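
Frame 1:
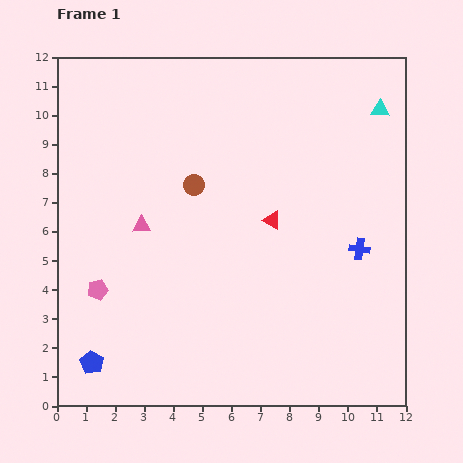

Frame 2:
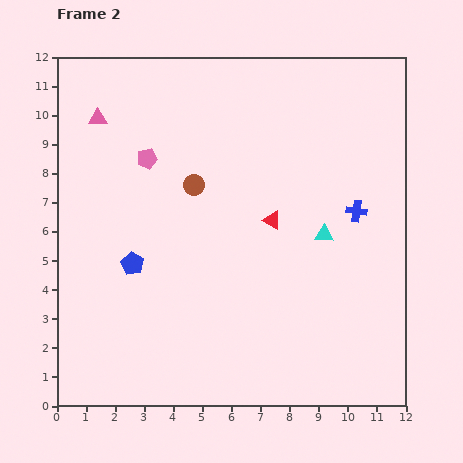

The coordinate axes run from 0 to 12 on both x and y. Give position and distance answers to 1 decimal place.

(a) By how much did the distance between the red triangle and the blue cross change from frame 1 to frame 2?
-0.3

Distance in frame 1: 3.2. Distance in frame 2: 2.9.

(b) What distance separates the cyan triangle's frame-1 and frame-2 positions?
4.7

The cyan triangle moved from (11.1, 10.2) to (9.2, 5.9), a distance of √(1.9² + 4.3²) ≈ 4.7.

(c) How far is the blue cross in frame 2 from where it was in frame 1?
1.3

The blue cross moved from (10.4, 5.4) to (10.3, 6.7), a distance of √(0.1² + 1.3²) ≈ 1.3.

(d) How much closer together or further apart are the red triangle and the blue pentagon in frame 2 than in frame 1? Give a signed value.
-2.9

Distance in frame 1: 7.9. Distance in frame 2: 5.0.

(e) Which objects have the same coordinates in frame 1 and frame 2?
the brown circle, the red triangle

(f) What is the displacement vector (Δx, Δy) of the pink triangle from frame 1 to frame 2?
(-1.5, 3.7)

The pink triangle was at (2.9, 6.2) in frame 1 and (1.4, 9.9) in frame 2.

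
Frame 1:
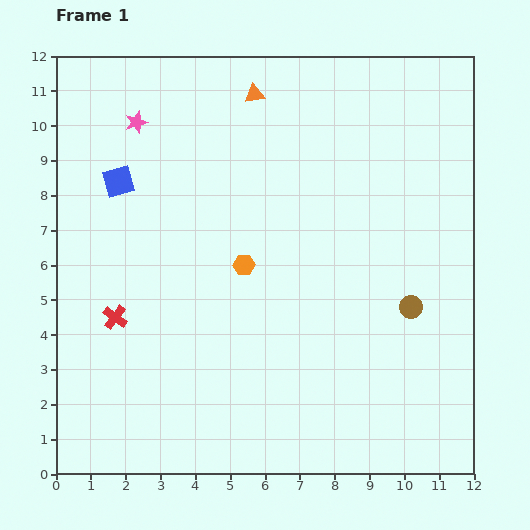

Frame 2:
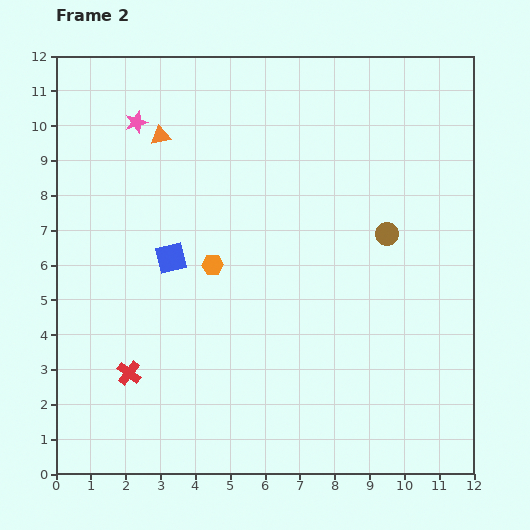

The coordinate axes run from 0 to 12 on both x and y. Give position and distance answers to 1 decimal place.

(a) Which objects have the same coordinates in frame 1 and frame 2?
the pink star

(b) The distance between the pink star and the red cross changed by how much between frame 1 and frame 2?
+1.6

Distance in frame 1: 5.6. Distance in frame 2: 7.2.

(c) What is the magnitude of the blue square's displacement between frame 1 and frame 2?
2.7

The blue square moved from (1.8, 8.4) to (3.3, 6.2), a distance of √(1.5² + 2.2²) ≈ 2.7.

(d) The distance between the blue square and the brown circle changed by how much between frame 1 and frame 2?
-2.9

Distance in frame 1: 9.1. Distance in frame 2: 6.2.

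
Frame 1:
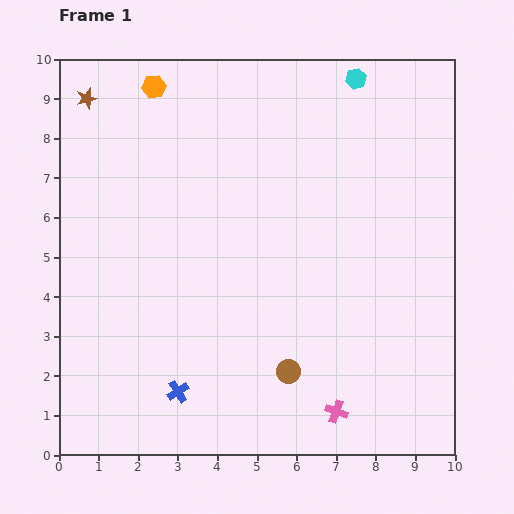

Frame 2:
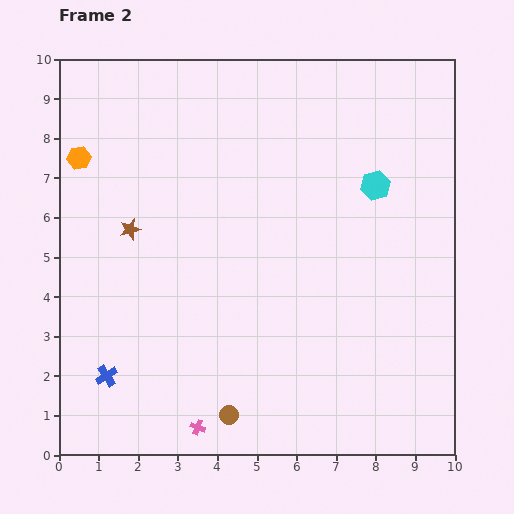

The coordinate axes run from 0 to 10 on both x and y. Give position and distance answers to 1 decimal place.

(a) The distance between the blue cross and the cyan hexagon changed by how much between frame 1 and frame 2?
-0.8

Distance in frame 1: 9.1. Distance in frame 2: 8.3.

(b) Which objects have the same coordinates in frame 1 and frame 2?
none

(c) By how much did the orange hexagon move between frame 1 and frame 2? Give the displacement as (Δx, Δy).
(-1.9, -1.8)

The orange hexagon was at (2.4, 9.3) in frame 1 and (0.5, 7.5) in frame 2.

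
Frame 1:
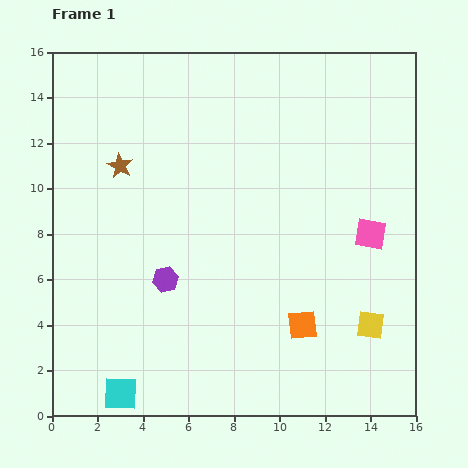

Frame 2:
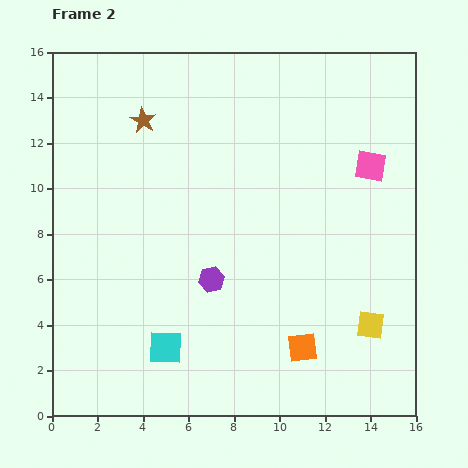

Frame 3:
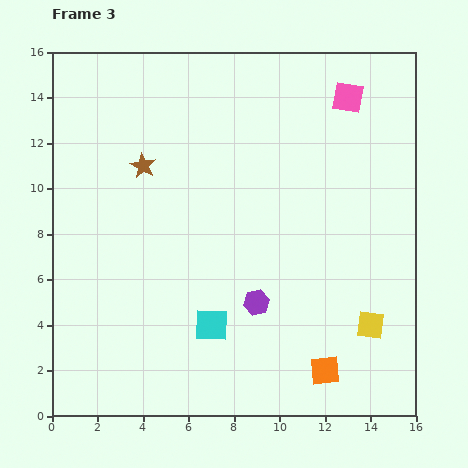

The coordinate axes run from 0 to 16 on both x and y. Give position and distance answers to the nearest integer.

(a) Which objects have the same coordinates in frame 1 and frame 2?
the yellow square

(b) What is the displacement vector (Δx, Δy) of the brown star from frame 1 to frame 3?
(1, 0)

The brown star was at (3, 11) in frame 1 and (4, 11) in frame 3.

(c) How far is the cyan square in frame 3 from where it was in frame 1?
5

The cyan square moved from (3, 1) to (7, 4), a distance of √(4² + 3²) ≈ 5.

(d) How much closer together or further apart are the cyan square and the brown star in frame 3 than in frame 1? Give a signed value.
-2

Distance in frame 1: 10. Distance in frame 3: 8.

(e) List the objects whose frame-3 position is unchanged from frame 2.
the yellow square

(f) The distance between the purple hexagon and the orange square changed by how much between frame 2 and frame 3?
-1

Distance in frame 2: 5. Distance in frame 3: 4.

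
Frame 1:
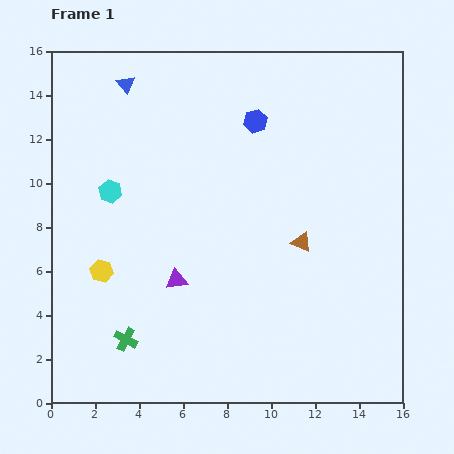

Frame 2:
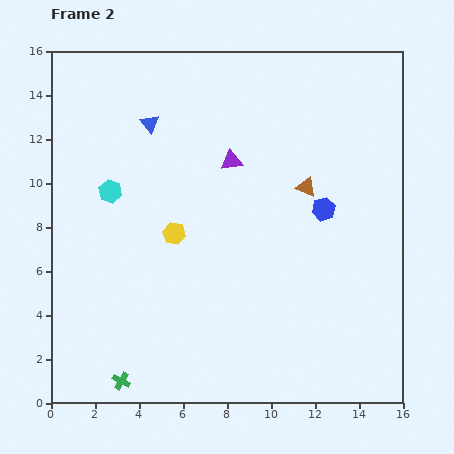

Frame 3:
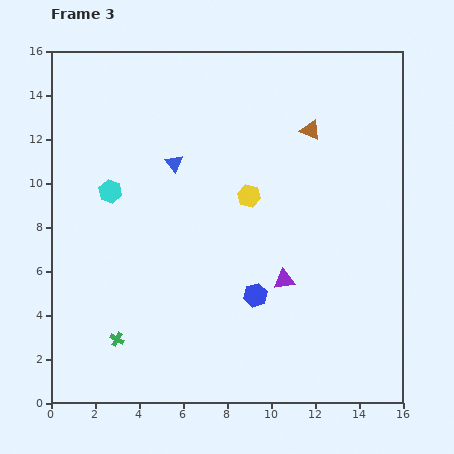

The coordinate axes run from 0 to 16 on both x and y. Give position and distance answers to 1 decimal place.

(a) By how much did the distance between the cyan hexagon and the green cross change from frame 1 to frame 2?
+1.9

Distance in frame 1: 6.7. Distance in frame 2: 8.6.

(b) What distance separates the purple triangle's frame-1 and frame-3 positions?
4.9

The purple triangle moved from (5.7, 5.6) to (10.6, 5.6), a distance of √(4.9² + 0.0²) ≈ 4.9.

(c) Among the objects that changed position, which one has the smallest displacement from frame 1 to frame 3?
the green cross

(moved 0.4)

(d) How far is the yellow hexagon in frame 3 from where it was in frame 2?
3.8

The yellow hexagon moved from (5.6, 7.7) to (9.0, 9.4), a distance of √(3.4² + 1.7²) ≈ 3.8.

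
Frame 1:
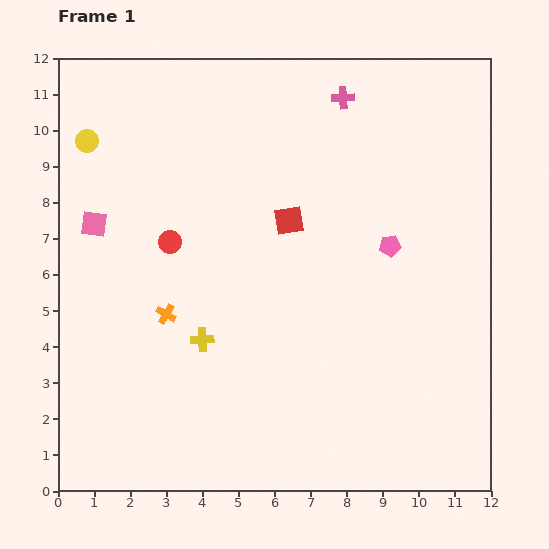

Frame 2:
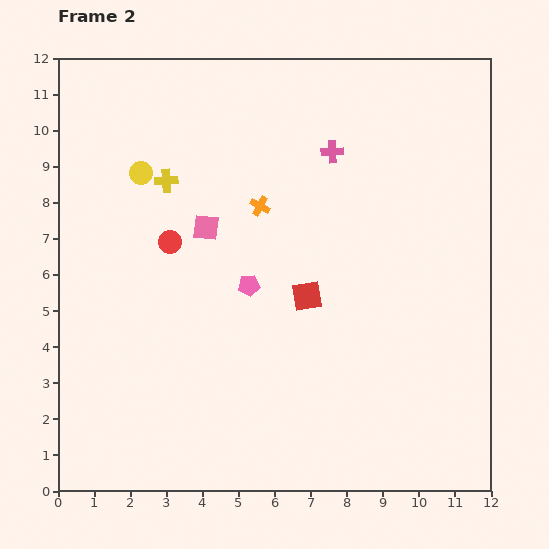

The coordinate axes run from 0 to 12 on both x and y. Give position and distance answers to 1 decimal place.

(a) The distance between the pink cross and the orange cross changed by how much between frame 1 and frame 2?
-5.2

Distance in frame 1: 7.7. Distance in frame 2: 2.5.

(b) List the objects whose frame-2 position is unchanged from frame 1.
the red circle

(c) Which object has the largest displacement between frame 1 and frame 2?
the yellow cross

(moved 4.5; next 4.1)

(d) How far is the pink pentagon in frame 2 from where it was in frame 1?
4.1

The pink pentagon moved from (9.2, 6.8) to (5.3, 5.7), a distance of √(3.9² + 1.1²) ≈ 4.1.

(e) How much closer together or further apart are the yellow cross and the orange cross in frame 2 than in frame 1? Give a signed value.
+1.5

Distance in frame 1: 1.2. Distance in frame 2: 2.7.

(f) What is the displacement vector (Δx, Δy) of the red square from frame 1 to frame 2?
(0.5, -2.1)

The red square was at (6.4, 7.5) in frame 1 and (6.9, 5.4) in frame 2.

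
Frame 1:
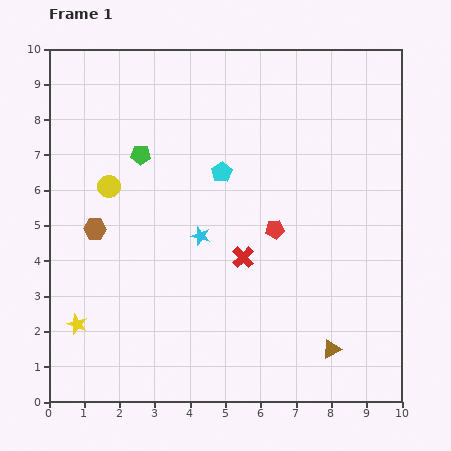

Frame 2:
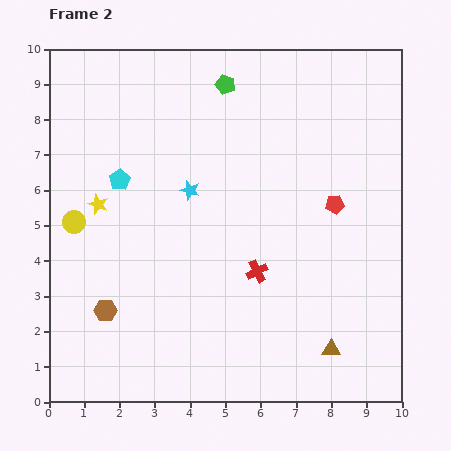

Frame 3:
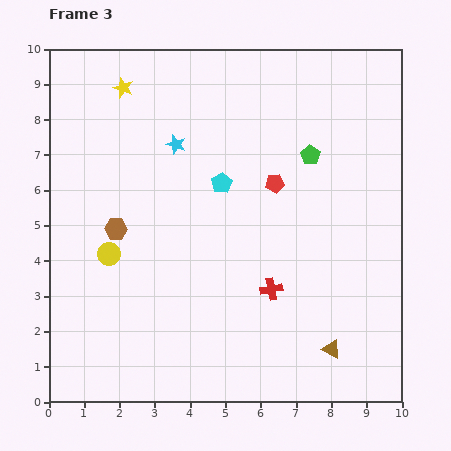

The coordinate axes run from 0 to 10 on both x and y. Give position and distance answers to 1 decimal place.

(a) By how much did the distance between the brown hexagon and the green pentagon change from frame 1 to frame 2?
+4.7

Distance in frame 1: 2.5. Distance in frame 2: 7.2.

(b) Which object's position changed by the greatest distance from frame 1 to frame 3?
the yellow star

(moved 6.8; next 4.8)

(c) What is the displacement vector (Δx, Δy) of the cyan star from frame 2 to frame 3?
(-0.4, 1.3)

The cyan star was at (4.0, 6.0) in frame 2 and (3.6, 7.3) in frame 3.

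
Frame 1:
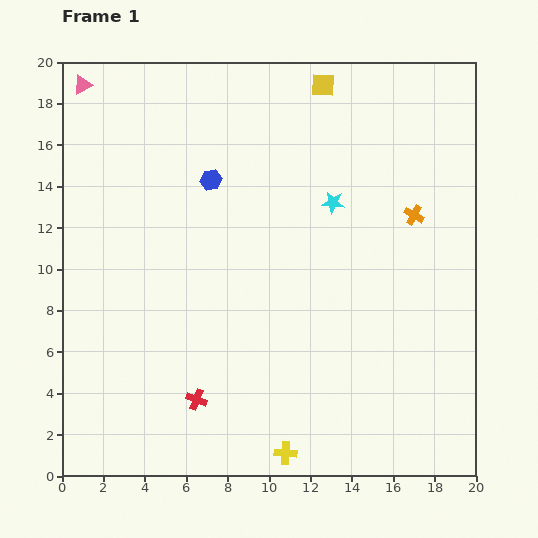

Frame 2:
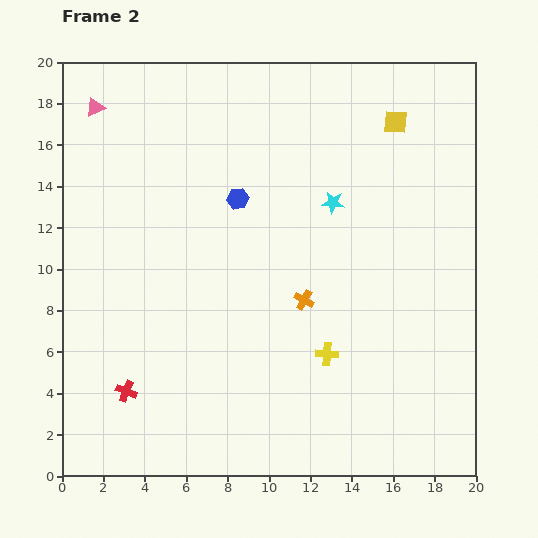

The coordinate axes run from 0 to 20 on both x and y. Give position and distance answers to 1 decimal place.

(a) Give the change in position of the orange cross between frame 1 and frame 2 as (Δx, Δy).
(-5.3, -4.1)

The orange cross was at (17.0, 12.6) in frame 1 and (11.7, 8.5) in frame 2.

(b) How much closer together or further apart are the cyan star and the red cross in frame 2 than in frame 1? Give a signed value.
+1.9

Distance in frame 1: 11.6. Distance in frame 2: 13.5.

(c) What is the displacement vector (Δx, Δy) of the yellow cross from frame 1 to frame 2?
(2.0, 4.8)

The yellow cross was at (10.8, 1.1) in frame 1 and (12.8, 5.9) in frame 2.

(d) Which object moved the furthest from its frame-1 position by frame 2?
the orange cross

(moved 6.7; next 5.2)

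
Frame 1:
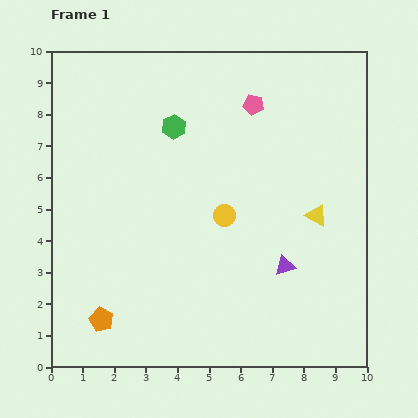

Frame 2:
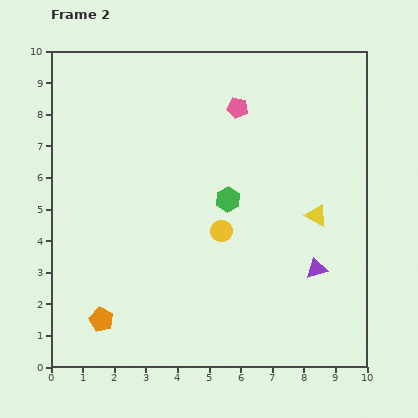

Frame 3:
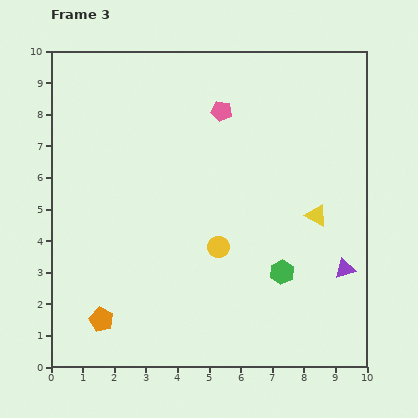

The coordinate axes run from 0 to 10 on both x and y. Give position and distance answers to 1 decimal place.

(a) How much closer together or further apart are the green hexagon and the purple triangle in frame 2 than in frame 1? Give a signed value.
-2.0

Distance in frame 1: 5.6. Distance in frame 2: 3.6.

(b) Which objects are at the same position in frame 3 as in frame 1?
the orange pentagon, the yellow triangle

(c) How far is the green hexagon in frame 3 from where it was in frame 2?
2.9

The green hexagon moved from (5.6, 5.3) to (7.3, 3.0), a distance of √(1.7² + 2.3²) ≈ 2.9.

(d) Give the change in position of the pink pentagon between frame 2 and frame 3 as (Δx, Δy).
(-0.5, -0.1)

The pink pentagon was at (5.9, 8.2) in frame 2 and (5.4, 8.1) in frame 3.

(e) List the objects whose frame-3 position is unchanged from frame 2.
the orange pentagon, the yellow triangle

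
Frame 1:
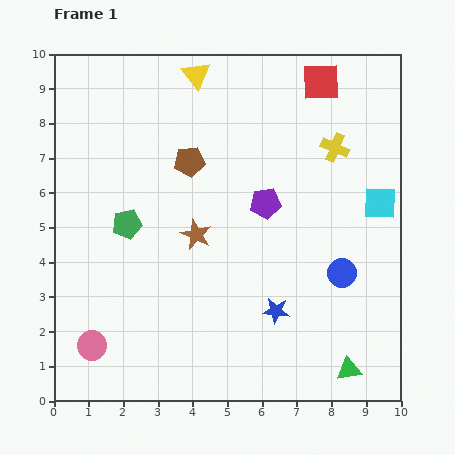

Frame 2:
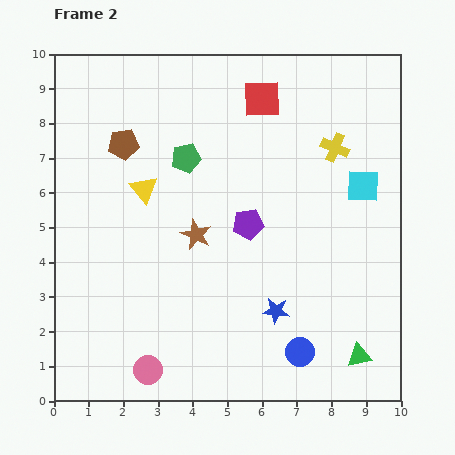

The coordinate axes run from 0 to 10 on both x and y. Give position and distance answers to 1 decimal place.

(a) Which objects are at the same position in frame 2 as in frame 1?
the yellow cross, the blue star, the brown star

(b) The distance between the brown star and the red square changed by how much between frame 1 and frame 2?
-1.4

Distance in frame 1: 5.7. Distance in frame 2: 4.3.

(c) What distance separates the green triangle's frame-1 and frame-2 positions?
0.5

The green triangle moved from (8.5, 0.9) to (8.8, 1.3), a distance of √(0.3² + 0.4²) ≈ 0.5.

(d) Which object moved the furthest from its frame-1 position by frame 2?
the yellow triangle

(moved 3.6; next 2.6)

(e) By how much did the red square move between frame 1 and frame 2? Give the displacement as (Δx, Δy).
(-1.7, -0.5)

The red square was at (7.7, 9.2) in frame 1 and (6.0, 8.7) in frame 2.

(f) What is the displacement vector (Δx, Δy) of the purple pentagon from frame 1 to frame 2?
(-0.5, -0.6)

The purple pentagon was at (6.1, 5.7) in frame 1 and (5.6, 5.1) in frame 2.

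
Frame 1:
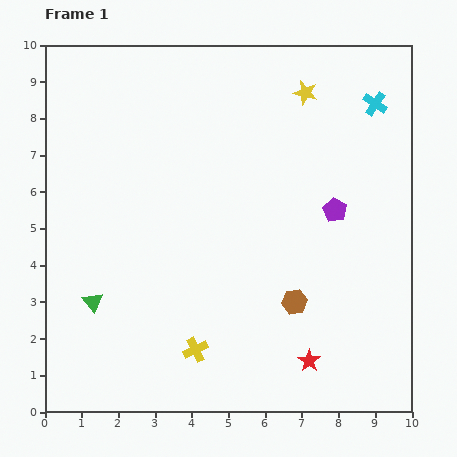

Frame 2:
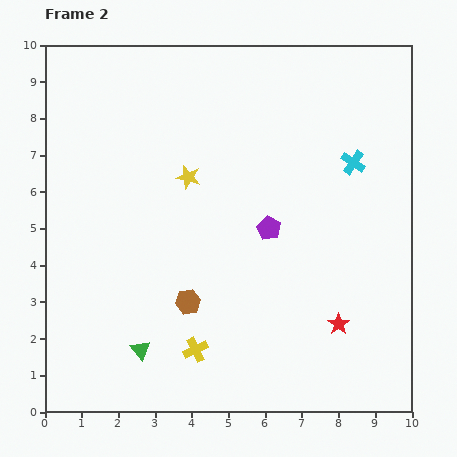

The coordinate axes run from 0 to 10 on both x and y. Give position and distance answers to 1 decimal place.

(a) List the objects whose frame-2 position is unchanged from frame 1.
the yellow cross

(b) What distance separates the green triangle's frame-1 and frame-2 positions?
1.8

The green triangle moved from (1.3, 3.0) to (2.6, 1.7), a distance of √(1.3² + 1.3²) ≈ 1.8.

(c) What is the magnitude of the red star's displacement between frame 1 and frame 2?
1.3

The red star moved from (7.2, 1.4) to (8.0, 2.4), a distance of √(0.8² + 1.0²) ≈ 1.3.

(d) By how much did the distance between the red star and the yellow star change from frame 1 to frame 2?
-1.6

Distance in frame 1: 7.3. Distance in frame 2: 5.7.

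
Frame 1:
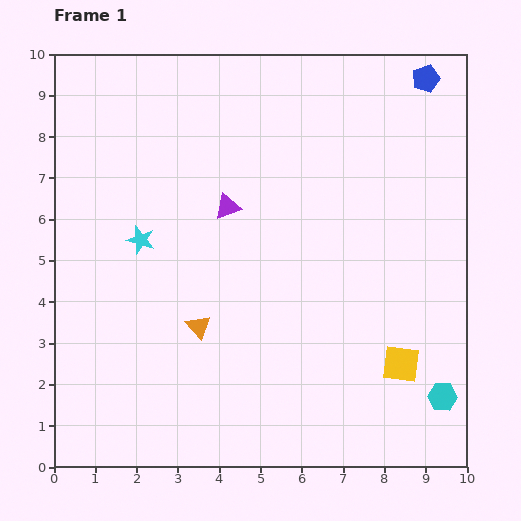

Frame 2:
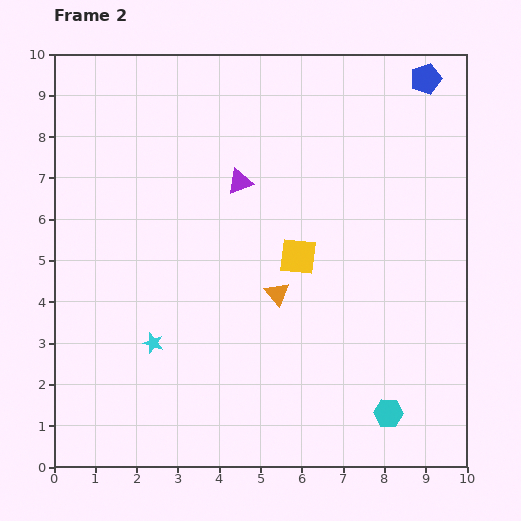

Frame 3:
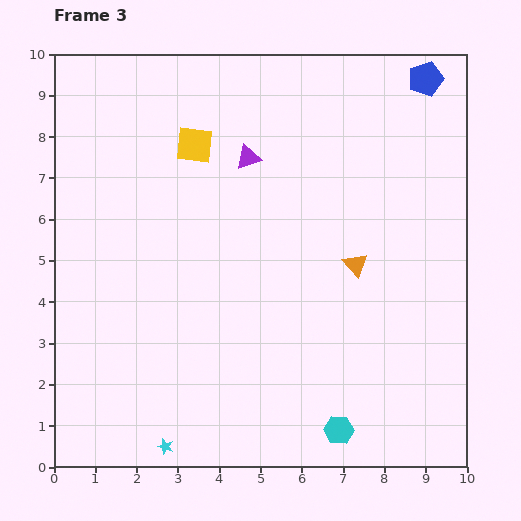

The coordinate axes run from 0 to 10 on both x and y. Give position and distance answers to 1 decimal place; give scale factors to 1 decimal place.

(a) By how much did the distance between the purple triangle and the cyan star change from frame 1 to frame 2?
+2.2

Distance in frame 1: 2.2. Distance in frame 2: 4.4.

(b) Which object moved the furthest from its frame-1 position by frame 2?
the yellow square

(moved 3.6; next 2.5)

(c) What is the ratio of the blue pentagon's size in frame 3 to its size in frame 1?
1.3×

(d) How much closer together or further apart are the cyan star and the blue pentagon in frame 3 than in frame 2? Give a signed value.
+1.7

Distance in frame 2: 9.2. Distance in frame 3: 10.9.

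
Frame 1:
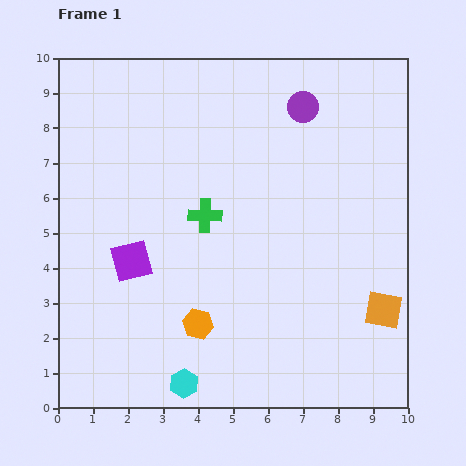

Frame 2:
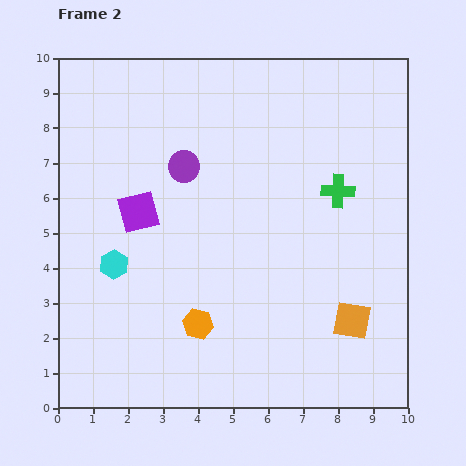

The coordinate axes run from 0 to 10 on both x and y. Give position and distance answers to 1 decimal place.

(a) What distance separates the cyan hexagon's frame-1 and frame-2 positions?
3.9

The cyan hexagon moved from (3.6, 0.7) to (1.6, 4.1), a distance of √(2.0² + 3.4²) ≈ 3.9.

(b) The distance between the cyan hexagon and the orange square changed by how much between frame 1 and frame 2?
+0.9

Distance in frame 1: 6.1. Distance in frame 2: 7.0.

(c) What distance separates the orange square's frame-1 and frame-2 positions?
0.9

The orange square moved from (9.3, 2.8) to (8.4, 2.5), a distance of √(0.9² + 0.3²) ≈ 0.9.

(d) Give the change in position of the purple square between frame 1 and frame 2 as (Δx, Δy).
(0.2, 1.4)

The purple square was at (2.1, 4.2) in frame 1 and (2.3, 5.6) in frame 2.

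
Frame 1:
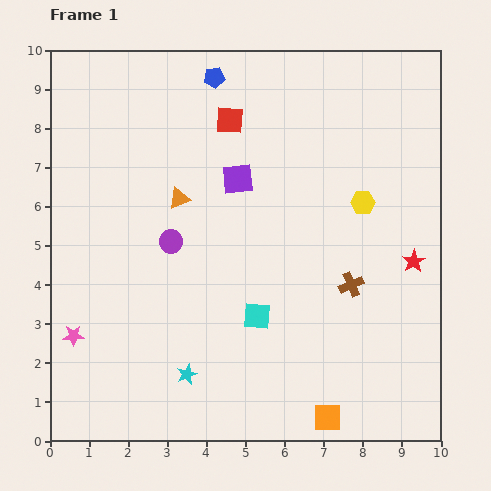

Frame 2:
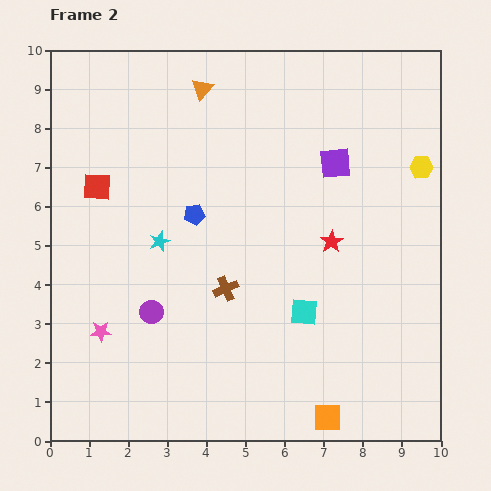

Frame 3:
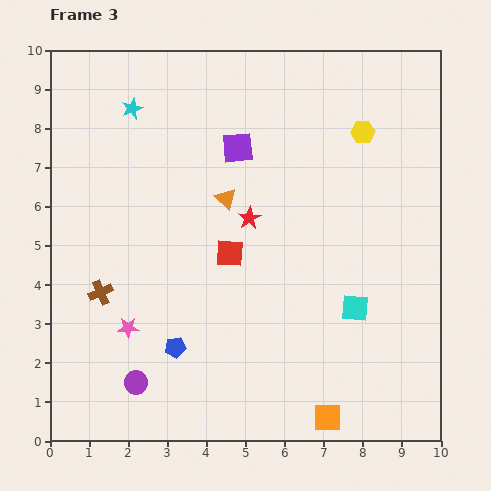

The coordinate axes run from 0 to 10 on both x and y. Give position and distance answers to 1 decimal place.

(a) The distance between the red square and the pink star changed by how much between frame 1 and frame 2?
-3.1

Distance in frame 1: 6.8. Distance in frame 2: 3.7.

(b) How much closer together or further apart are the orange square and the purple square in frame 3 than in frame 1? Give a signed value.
+0.8

Distance in frame 1: 6.5. Distance in frame 3: 7.3.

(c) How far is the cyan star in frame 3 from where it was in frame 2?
3.5

The cyan star moved from (2.8, 5.1) to (2.1, 8.5), a distance of √(0.7² + 3.4²) ≈ 3.5.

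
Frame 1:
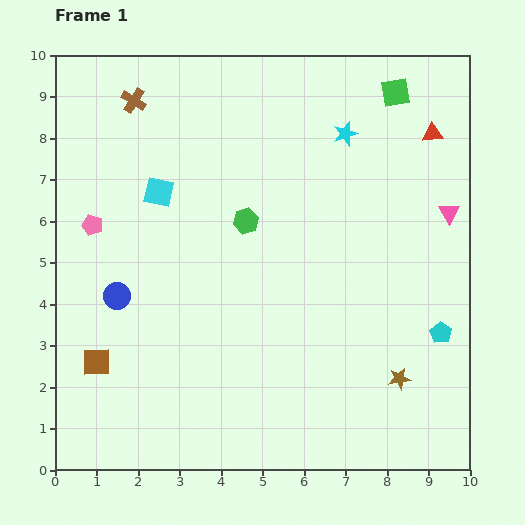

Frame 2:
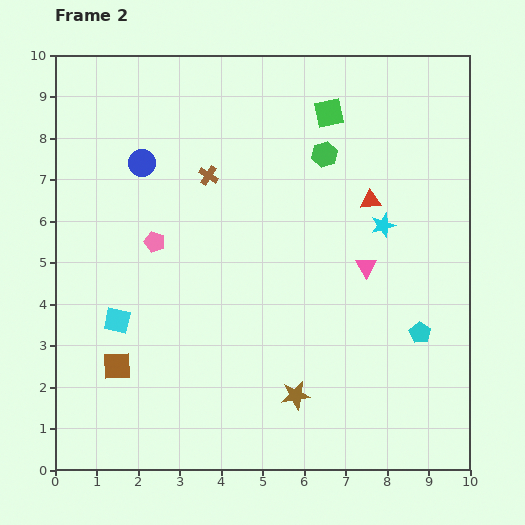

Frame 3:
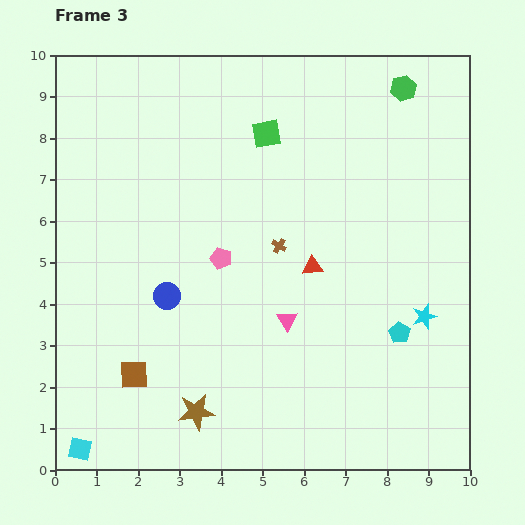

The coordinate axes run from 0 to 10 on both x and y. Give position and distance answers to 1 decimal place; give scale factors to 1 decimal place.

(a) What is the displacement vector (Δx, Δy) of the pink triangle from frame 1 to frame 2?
(-2.0, -1.3)

The pink triangle was at (9.5, 6.2) in frame 1 and (7.5, 4.9) in frame 2.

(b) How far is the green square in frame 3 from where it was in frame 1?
3.3

The green square moved from (8.2, 9.1) to (5.1, 8.1), a distance of √(3.1² + 1.0²) ≈ 3.3.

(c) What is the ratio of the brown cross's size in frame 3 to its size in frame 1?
0.6×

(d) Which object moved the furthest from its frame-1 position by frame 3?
the cyan square

(moved 6.5; next 5.0)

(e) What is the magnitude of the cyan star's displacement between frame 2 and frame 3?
2.4

The cyan star moved from (7.9, 5.9) to (8.9, 3.7), a distance of √(1.0² + 2.2²) ≈ 2.4.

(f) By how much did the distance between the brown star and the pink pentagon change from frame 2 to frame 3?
-1.3

Distance in frame 2: 5.0. Distance in frame 3: 3.7.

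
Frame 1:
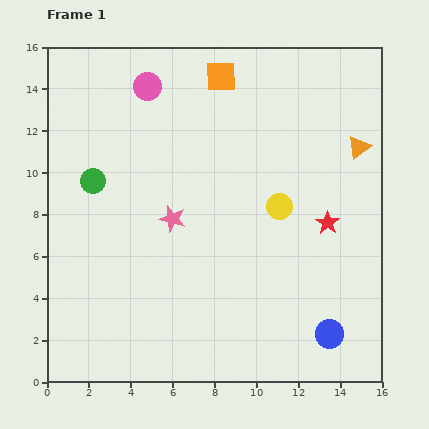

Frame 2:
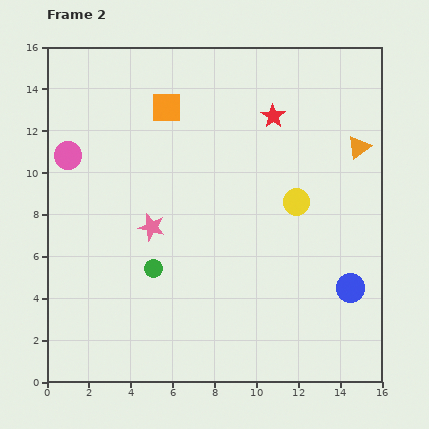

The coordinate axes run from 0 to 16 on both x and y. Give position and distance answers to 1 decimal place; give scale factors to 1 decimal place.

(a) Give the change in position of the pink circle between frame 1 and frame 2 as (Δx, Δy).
(-3.8, -3.3)

The pink circle was at (4.8, 14.1) in frame 1 and (1.0, 10.8) in frame 2.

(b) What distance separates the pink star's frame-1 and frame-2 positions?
1.1

The pink star moved from (6.0, 7.8) to (5.0, 7.4), a distance of √(1.0² + 0.4²) ≈ 1.1.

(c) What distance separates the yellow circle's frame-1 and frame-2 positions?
0.8

The yellow circle moved from (11.1, 8.4) to (11.9, 8.6), a distance of √(0.8² + 0.2²) ≈ 0.8.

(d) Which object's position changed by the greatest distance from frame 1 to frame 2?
the red star

(moved 5.7; next 5.1)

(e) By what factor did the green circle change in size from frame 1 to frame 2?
0.7×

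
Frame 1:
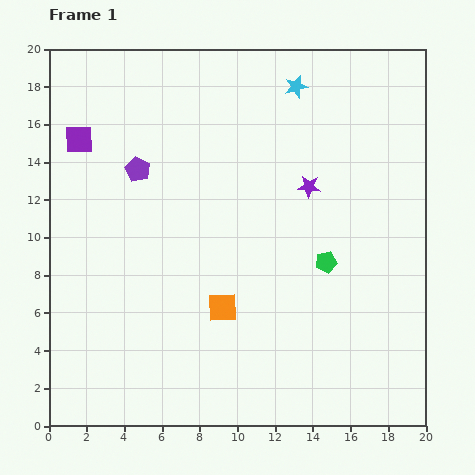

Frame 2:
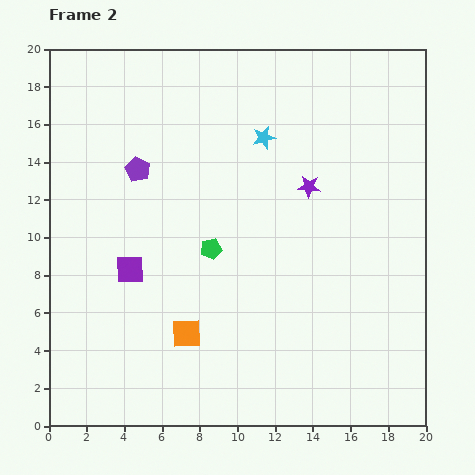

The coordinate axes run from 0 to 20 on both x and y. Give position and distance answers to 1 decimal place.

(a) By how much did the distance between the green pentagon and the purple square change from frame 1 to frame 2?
-10.2

Distance in frame 1: 14.6. Distance in frame 2: 4.4.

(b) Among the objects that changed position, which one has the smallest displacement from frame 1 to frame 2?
the orange square

(moved 2.4)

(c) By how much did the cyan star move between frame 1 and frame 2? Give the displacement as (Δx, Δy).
(-1.7, -2.7)

The cyan star was at (13.1, 18.0) in frame 1 and (11.4, 15.3) in frame 2.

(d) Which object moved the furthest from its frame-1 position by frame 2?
the purple square

(moved 7.4; next 6.1)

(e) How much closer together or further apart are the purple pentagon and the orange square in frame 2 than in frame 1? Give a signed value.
+0.5

Distance in frame 1: 8.6. Distance in frame 2: 9.1.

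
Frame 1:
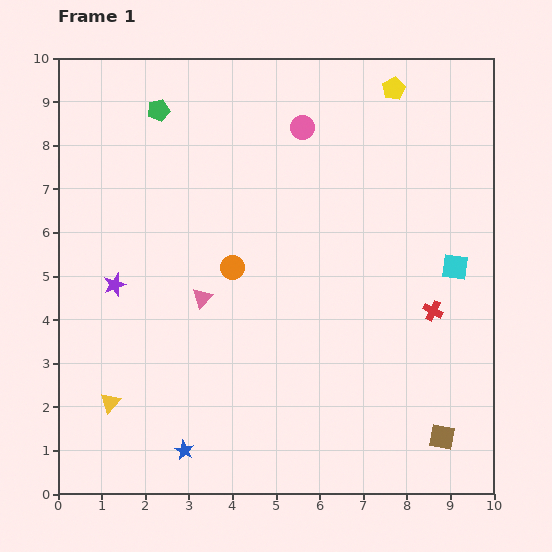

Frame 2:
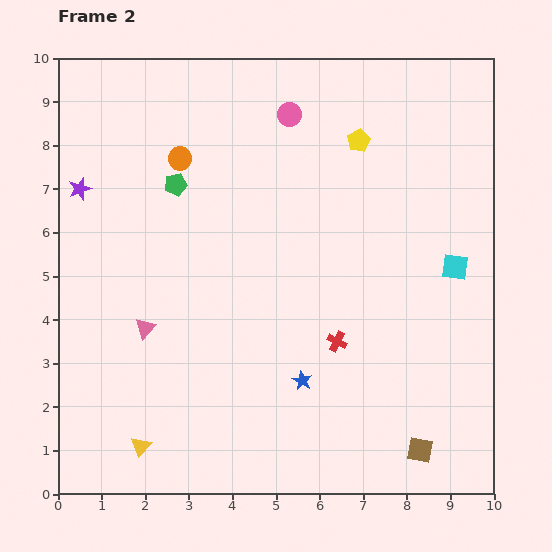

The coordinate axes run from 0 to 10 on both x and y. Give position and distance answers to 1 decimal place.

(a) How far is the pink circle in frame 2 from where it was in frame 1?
0.4

The pink circle moved from (5.6, 8.4) to (5.3, 8.7), a distance of √(0.3² + 0.3²) ≈ 0.4.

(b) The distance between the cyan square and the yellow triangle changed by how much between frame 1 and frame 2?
-0.2

Distance in frame 1: 8.5. Distance in frame 2: 8.3.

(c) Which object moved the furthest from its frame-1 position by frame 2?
the blue star

(moved 3.1; next 2.8)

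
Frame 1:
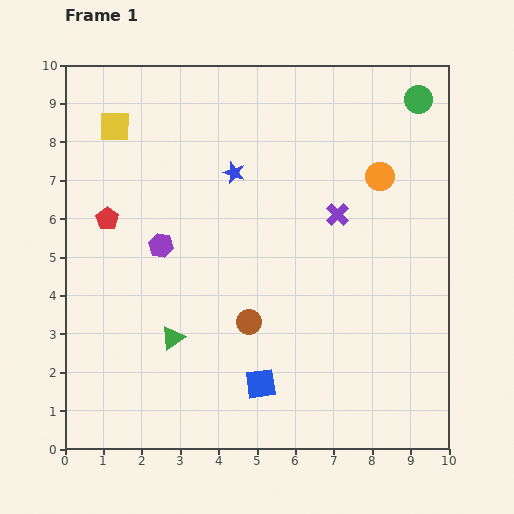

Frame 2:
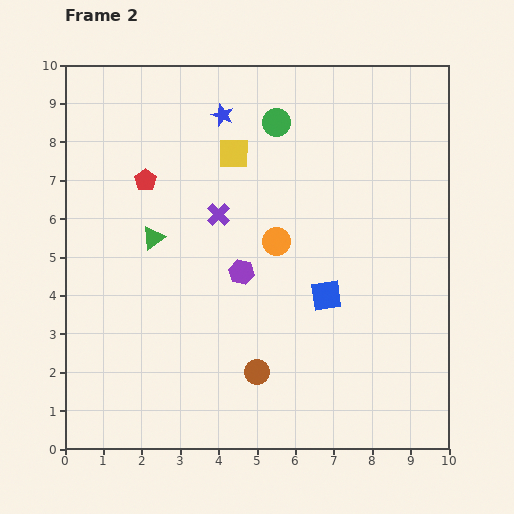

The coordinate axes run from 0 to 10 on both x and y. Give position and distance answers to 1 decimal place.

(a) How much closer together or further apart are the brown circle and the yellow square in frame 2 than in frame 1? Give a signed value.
-0.5

Distance in frame 1: 6.2. Distance in frame 2: 5.7.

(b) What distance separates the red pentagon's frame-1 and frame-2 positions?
1.4

The red pentagon moved from (1.1, 6.0) to (2.1, 7.0), a distance of √(1.0² + 1.0²) ≈ 1.4.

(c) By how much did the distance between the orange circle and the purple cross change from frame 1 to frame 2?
+0.2

Distance in frame 1: 1.5. Distance in frame 2: 1.7.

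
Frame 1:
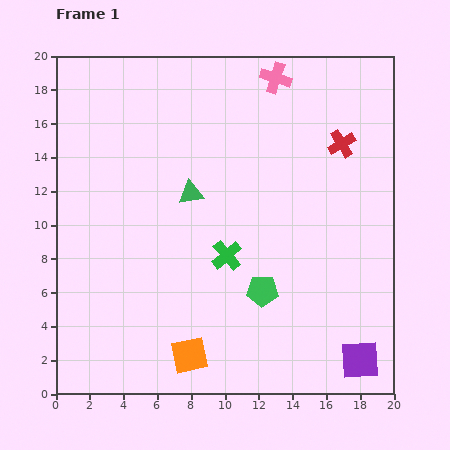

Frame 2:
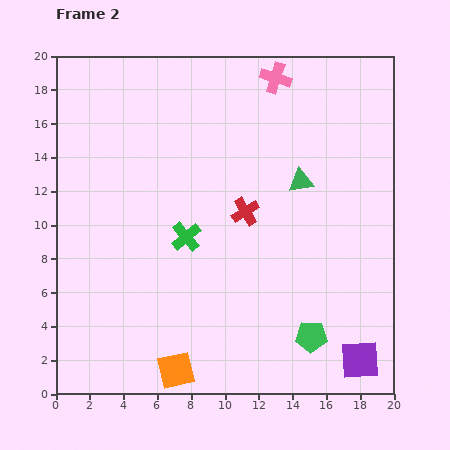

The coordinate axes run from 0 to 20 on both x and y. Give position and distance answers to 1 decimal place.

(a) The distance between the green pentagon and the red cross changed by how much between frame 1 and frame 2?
-1.5

Distance in frame 1: 9.9. Distance in frame 2: 8.4.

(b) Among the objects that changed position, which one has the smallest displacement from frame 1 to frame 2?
the orange square

(moved 1.2)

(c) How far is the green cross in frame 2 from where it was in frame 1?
2.6

The green cross moved from (10.1, 8.2) to (7.7, 9.3), a distance of √(2.4² + 1.1²) ≈ 2.6.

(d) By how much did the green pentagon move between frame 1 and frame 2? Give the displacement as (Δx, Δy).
(2.9, -2.7)

The green pentagon was at (12.2, 6.1) in frame 1 and (15.1, 3.4) in frame 2.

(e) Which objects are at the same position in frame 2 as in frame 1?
the pink cross, the purple square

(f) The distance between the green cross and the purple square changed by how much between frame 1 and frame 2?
+2.6

Distance in frame 1: 10.0. Distance in frame 2: 12.6.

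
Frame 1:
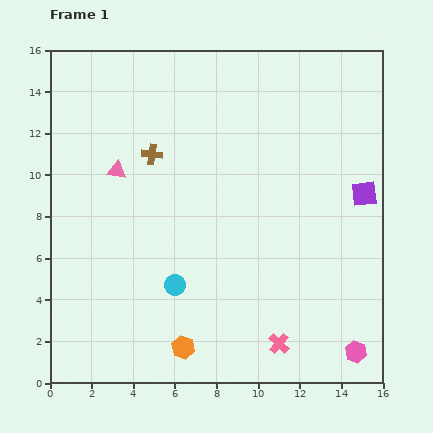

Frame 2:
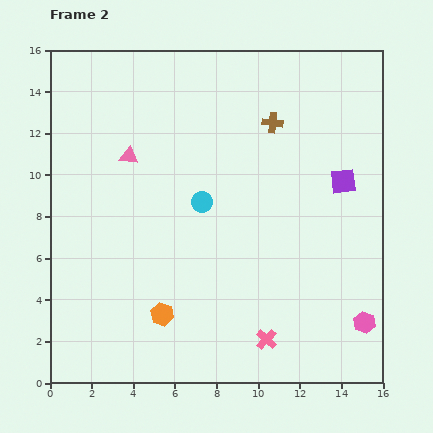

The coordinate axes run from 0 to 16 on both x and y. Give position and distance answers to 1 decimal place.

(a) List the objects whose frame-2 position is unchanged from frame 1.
none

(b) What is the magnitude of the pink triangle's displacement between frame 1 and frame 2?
0.9

The pink triangle moved from (3.2, 10.2) to (3.8, 10.9), a distance of √(0.6² + 0.7²) ≈ 0.9.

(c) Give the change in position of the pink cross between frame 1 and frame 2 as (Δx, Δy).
(-0.6, 0.2)

The pink cross was at (11.0, 1.9) in frame 1 and (10.4, 2.1) in frame 2.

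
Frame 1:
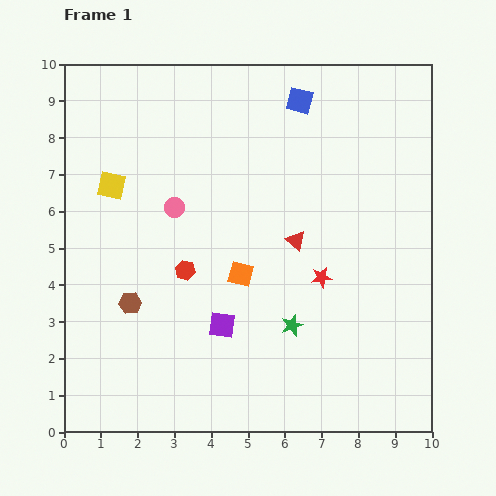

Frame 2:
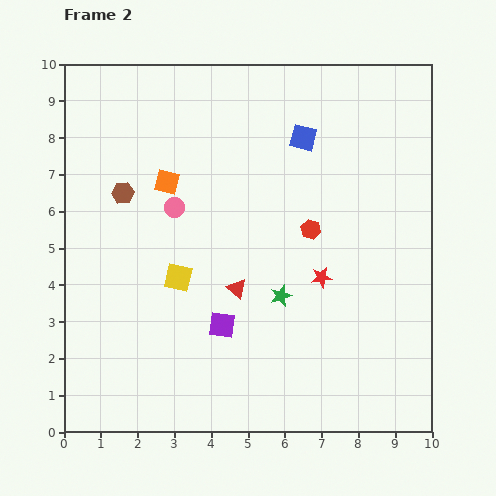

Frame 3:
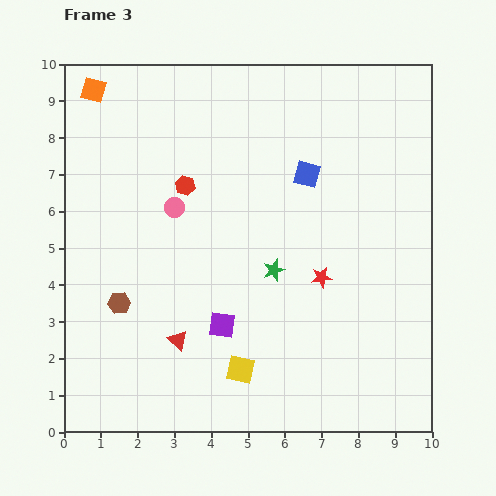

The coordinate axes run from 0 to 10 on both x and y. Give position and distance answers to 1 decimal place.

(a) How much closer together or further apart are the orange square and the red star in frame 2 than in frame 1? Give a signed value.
+2.7

Distance in frame 1: 2.2. Distance in frame 2: 4.9.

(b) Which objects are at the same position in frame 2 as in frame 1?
the red star, the purple square, the pink circle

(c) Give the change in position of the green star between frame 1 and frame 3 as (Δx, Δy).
(-0.5, 1.5)

The green star was at (6.2, 2.9) in frame 1 and (5.7, 4.4) in frame 3.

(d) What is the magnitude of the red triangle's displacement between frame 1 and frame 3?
4.2

The red triangle moved from (6.3, 5.2) to (3.1, 2.5), a distance of √(3.2² + 2.7²) ≈ 4.2.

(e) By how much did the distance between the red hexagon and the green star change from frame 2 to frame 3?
+1.3

Distance in frame 2: 2.0. Distance in frame 3: 3.3.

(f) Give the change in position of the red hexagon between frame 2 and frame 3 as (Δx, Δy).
(-3.4, 1.2)

The red hexagon was at (6.7, 5.5) in frame 2 and (3.3, 6.7) in frame 3.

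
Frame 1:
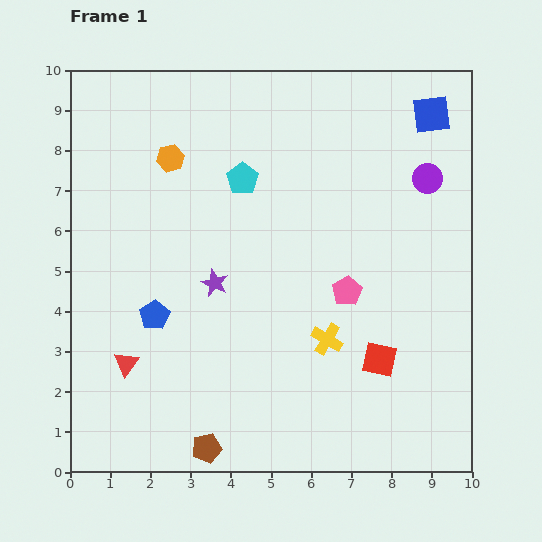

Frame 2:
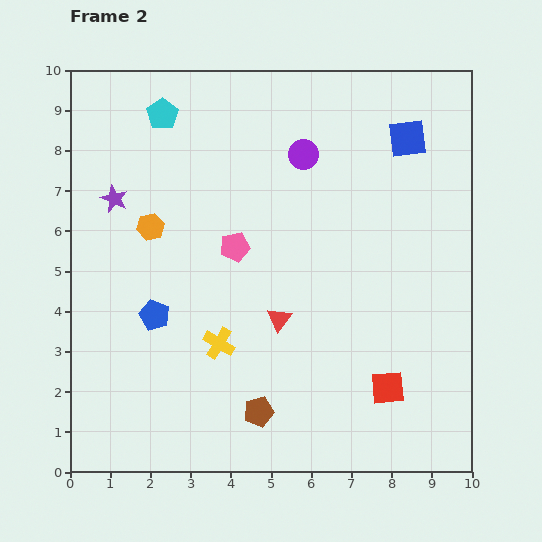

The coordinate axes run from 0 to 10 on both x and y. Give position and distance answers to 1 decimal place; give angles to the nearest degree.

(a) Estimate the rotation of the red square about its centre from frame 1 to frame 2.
16° counter-clockwise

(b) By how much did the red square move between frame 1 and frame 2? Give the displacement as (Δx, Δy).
(0.2, -0.7)

The red square was at (7.7, 2.8) in frame 1 and (7.9, 2.1) in frame 2.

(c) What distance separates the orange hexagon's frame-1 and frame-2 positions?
1.8

The orange hexagon moved from (2.5, 7.8) to (2.0, 6.1), a distance of √(0.5² + 1.7²) ≈ 1.8.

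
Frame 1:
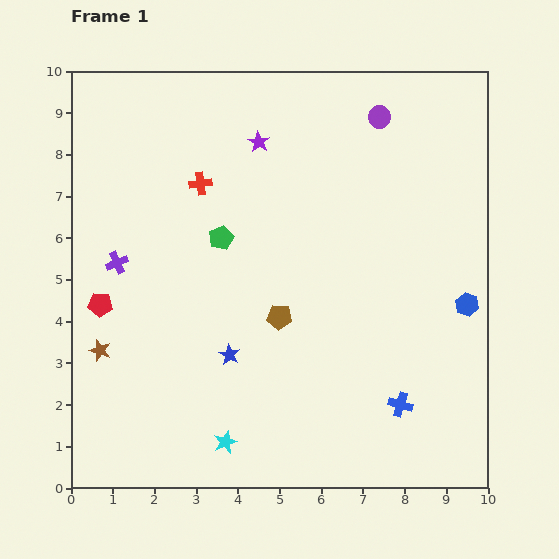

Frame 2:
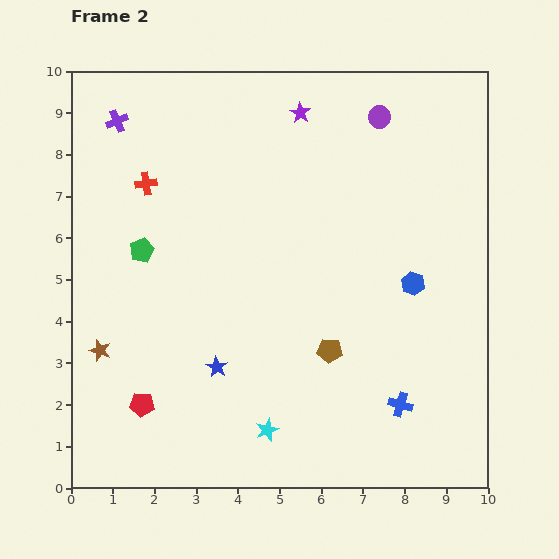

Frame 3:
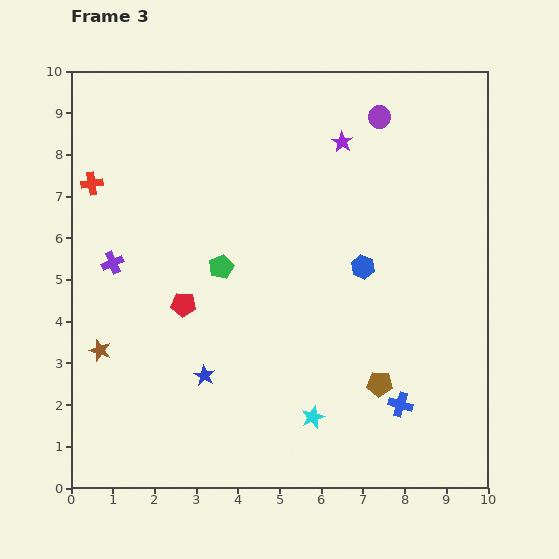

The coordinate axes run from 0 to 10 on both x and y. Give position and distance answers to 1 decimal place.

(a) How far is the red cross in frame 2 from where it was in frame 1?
1.3

The red cross moved from (3.1, 7.3) to (1.8, 7.3), a distance of √(1.3² + 0.0²) ≈ 1.3.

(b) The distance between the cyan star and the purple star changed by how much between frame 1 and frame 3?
-0.6

Distance in frame 1: 7.2. Distance in frame 3: 6.6.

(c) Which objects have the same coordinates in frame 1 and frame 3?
the purple circle, the brown star, the blue cross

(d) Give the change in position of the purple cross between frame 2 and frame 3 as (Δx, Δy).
(-0.1, -3.4)

The purple cross was at (1.1, 8.8) in frame 2 and (1.0, 5.4) in frame 3.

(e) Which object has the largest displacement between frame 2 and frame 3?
the purple cross

(moved 3.4; next 2.6)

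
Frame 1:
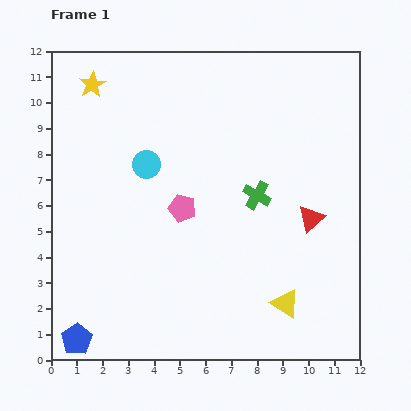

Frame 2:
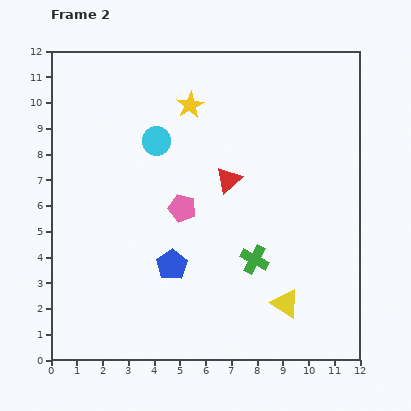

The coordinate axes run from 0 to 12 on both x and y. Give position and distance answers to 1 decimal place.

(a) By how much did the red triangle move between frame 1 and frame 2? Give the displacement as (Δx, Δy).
(-3.2, 1.5)

The red triangle was at (10.1, 5.5) in frame 1 and (6.9, 7.0) in frame 2.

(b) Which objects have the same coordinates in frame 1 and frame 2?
the yellow triangle, the pink pentagon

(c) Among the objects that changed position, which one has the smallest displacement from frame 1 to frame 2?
the cyan circle

(moved 1.0)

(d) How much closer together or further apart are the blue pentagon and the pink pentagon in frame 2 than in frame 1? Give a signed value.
-4.3

Distance in frame 1: 6.5. Distance in frame 2: 2.2.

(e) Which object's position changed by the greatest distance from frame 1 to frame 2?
the blue pentagon

(moved 4.7; next 3.9)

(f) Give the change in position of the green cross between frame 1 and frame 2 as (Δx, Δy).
(-0.1, -2.5)

The green cross was at (8.0, 6.4) in frame 1 and (7.9, 3.9) in frame 2.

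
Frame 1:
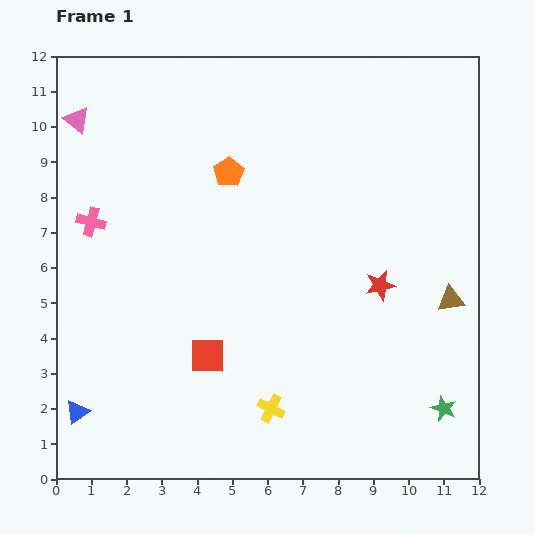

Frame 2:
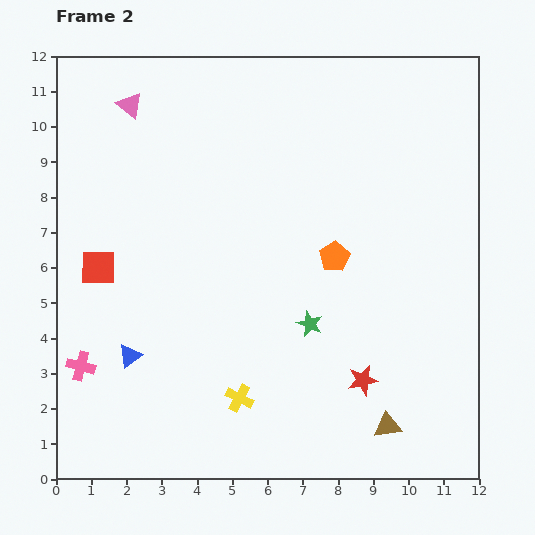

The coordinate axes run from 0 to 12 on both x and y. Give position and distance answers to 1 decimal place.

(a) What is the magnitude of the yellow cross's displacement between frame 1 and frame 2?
0.9

The yellow cross moved from (6.1, 2.0) to (5.2, 2.3), a distance of √(0.9² + 0.3²) ≈ 0.9.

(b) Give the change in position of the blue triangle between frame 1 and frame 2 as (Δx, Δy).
(1.5, 1.6)

The blue triangle was at (0.6, 1.9) in frame 1 and (2.1, 3.5) in frame 2.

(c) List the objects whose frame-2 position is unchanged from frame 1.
none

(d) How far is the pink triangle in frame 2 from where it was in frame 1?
1.6

The pink triangle moved from (0.6, 10.2) to (2.1, 10.6), a distance of √(1.5² + 0.4²) ≈ 1.6.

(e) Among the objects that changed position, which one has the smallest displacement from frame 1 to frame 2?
the yellow cross

(moved 0.9)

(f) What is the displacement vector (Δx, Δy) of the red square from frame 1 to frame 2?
(-3.1, 2.5)

The red square was at (4.3, 3.5) in frame 1 and (1.2, 6.0) in frame 2.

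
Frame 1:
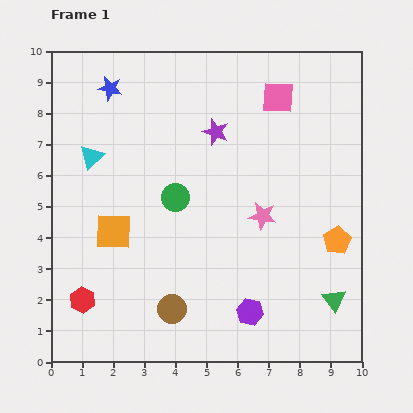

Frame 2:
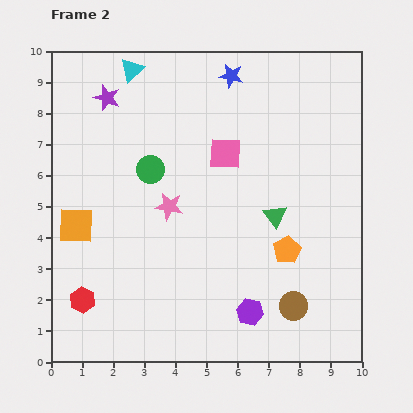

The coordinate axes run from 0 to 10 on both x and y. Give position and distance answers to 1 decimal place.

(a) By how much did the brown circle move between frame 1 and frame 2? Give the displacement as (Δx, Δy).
(3.9, 0.1)

The brown circle was at (3.9, 1.7) in frame 1 and (7.8, 1.8) in frame 2.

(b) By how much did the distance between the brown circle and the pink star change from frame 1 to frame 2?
+0.9

Distance in frame 1: 4.2. Distance in frame 2: 5.1.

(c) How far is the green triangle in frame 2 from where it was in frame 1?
3.3

The green triangle moved from (9.1, 2.0) to (7.2, 4.7), a distance of √(1.9² + 2.7²) ≈ 3.3.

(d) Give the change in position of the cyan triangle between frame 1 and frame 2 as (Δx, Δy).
(1.3, 2.8)

The cyan triangle was at (1.3, 6.6) in frame 1 and (2.6, 9.4) in frame 2.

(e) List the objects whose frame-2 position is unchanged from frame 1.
the purple hexagon, the red hexagon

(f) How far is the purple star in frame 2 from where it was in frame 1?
3.7

The purple star moved from (5.3, 7.4) to (1.8, 8.5), a distance of √(3.5² + 1.1²) ≈ 3.7.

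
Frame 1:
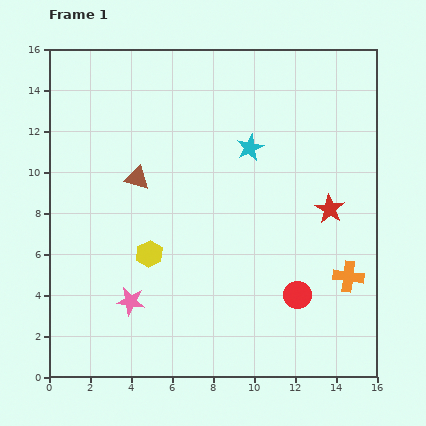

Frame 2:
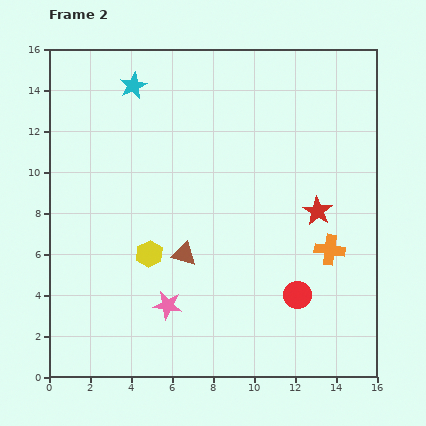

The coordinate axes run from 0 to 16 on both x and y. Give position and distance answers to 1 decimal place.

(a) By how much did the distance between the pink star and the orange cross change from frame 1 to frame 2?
-2.4

Distance in frame 1: 10.7. Distance in frame 2: 8.3.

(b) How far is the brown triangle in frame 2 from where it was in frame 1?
4.4

The brown triangle moved from (4.3, 9.7) to (6.6, 6.0), a distance of √(2.3² + 3.7²) ≈ 4.4.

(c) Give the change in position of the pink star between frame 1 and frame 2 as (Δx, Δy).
(1.8, -0.2)

The pink star was at (4.0, 3.7) in frame 1 and (5.8, 3.5) in frame 2.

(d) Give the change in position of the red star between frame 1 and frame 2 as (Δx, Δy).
(-0.6, -0.1)

The red star was at (13.7, 8.2) in frame 1 and (13.1, 8.1) in frame 2.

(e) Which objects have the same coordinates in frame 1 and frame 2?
the yellow hexagon, the red circle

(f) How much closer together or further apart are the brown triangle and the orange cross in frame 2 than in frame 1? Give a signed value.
-4.3

Distance in frame 1: 11.4. Distance in frame 2: 7.1.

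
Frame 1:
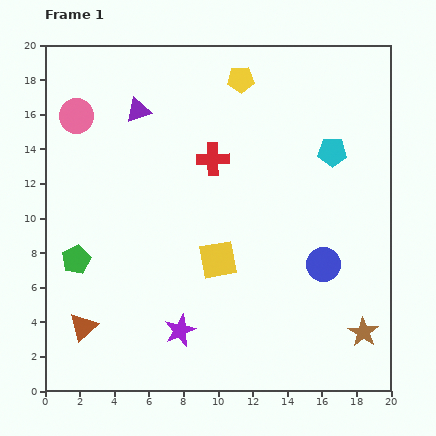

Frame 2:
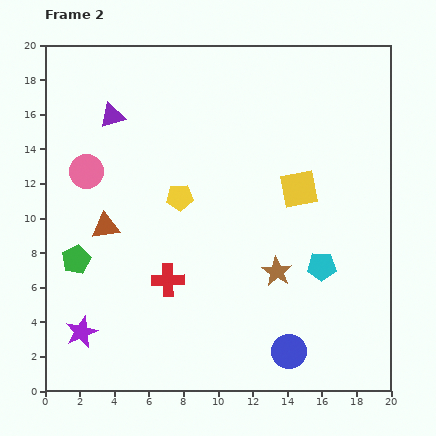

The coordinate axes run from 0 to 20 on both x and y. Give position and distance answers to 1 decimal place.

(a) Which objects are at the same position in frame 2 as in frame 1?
the green pentagon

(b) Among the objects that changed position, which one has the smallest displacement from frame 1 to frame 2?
the purple triangle

(moved 1.5)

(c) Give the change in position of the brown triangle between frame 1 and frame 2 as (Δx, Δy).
(1.3, 5.8)

The brown triangle was at (2.2, 3.7) in frame 1 and (3.5, 9.5) in frame 2.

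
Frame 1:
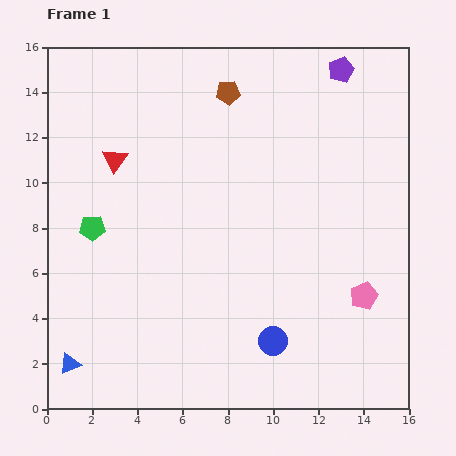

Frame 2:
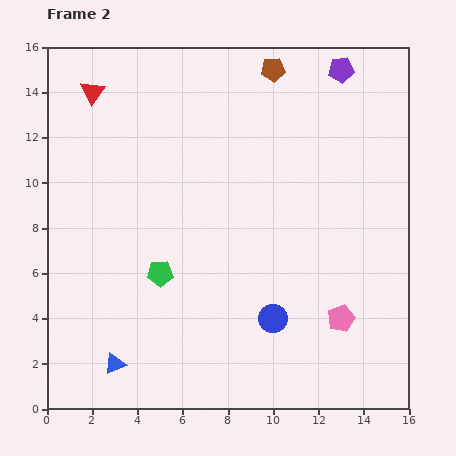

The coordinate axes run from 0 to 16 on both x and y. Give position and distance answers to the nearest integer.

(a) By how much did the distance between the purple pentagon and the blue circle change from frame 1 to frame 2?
-1

Distance in frame 1: 12. Distance in frame 2: 11.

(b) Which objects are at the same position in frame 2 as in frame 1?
the purple pentagon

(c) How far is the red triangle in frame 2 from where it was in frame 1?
3

The red triangle moved from (3, 11) to (2, 14), a distance of √(1² + 3²) ≈ 3.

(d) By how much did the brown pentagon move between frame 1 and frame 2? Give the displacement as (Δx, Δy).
(2, 1)

The brown pentagon was at (8, 14) in frame 1 and (10, 15) in frame 2.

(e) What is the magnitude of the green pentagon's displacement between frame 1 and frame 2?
4

The green pentagon moved from (2, 8) to (5, 6), a distance of √(3² + 2²) ≈ 4.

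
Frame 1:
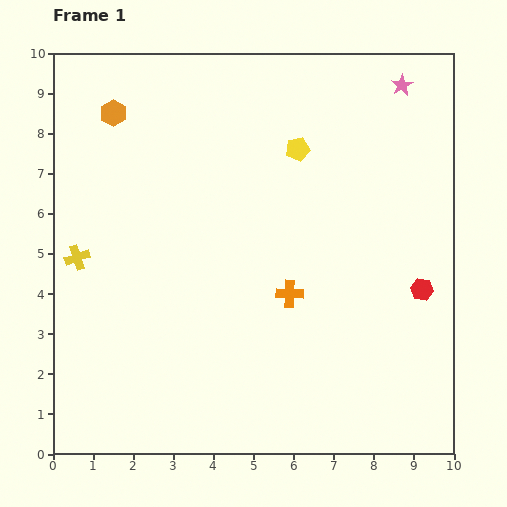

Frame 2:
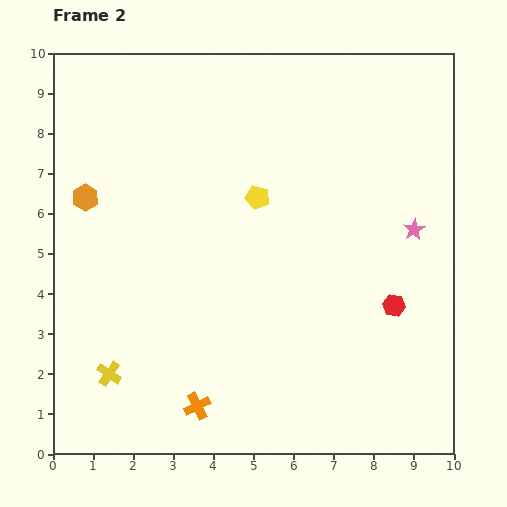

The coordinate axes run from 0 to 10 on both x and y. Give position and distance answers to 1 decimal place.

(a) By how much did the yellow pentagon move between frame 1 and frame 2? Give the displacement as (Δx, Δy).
(-1.0, -1.2)

The yellow pentagon was at (6.1, 7.6) in frame 1 and (5.1, 6.4) in frame 2.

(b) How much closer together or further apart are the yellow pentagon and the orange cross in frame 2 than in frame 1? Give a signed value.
+1.8

Distance in frame 1: 3.6. Distance in frame 2: 5.4.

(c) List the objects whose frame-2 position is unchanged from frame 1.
none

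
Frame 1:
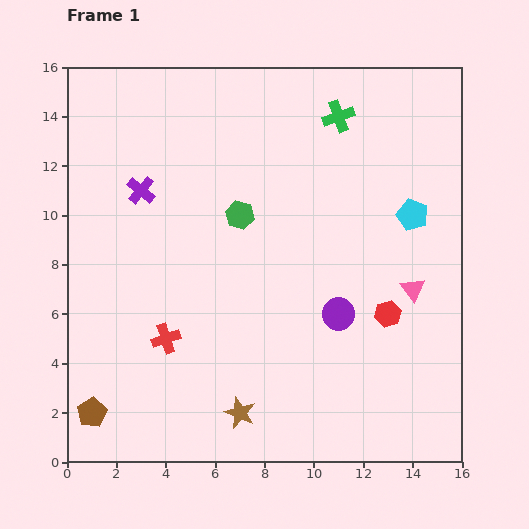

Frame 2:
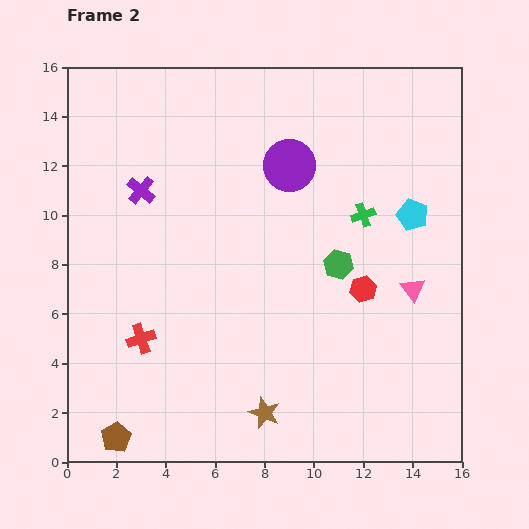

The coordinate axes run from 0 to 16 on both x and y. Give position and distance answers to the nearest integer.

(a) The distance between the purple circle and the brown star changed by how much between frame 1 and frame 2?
+4

Distance in frame 1: 6. Distance in frame 2: 10.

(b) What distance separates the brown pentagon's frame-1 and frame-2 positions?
1

The brown pentagon moved from (1, 2) to (2, 1), a distance of √(1² + 1²) ≈ 1.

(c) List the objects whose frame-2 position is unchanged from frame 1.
the pink triangle, the cyan pentagon, the purple cross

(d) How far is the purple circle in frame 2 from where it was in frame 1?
6

The purple circle moved from (11, 6) to (9, 12), a distance of √(2² + 6²) ≈ 6.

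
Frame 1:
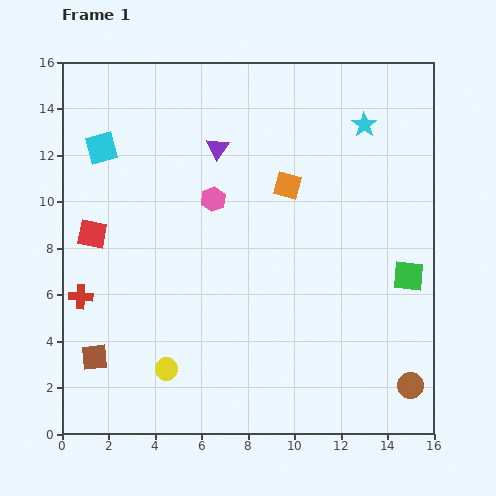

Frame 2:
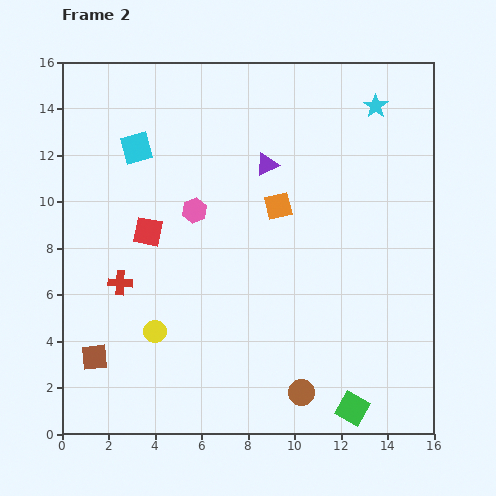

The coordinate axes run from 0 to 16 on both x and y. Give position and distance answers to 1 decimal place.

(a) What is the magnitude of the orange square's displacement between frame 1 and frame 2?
1.0

The orange square moved from (9.7, 10.7) to (9.3, 9.8), a distance of √(0.4² + 0.9²) ≈ 1.0.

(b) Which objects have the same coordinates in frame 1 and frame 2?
the brown square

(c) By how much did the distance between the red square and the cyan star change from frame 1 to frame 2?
-1.4

Distance in frame 1: 12.6. Distance in frame 2: 11.2.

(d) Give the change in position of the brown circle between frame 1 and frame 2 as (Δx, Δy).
(-4.7, -0.3)

The brown circle was at (15.0, 2.1) in frame 1 and (10.3, 1.8) in frame 2.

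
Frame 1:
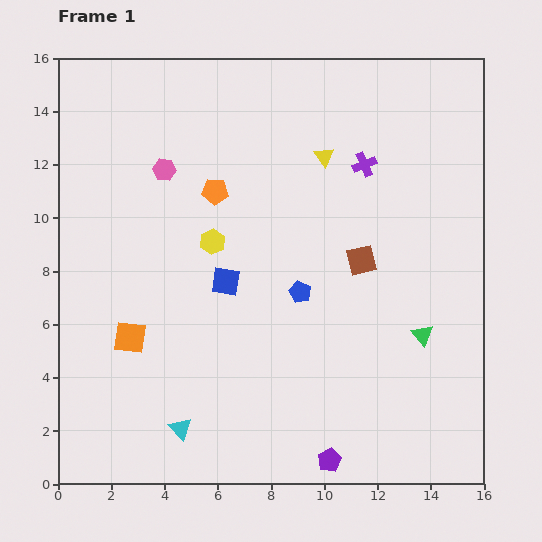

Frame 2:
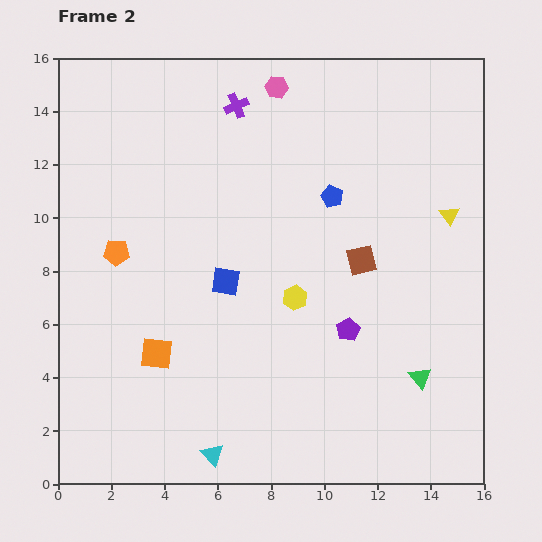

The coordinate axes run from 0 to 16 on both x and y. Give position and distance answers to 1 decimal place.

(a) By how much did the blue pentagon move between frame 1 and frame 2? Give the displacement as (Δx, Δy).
(1.2, 3.6)

The blue pentagon was at (9.1, 7.2) in frame 1 and (10.3, 10.8) in frame 2.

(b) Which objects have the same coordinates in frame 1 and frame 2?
the brown square, the blue square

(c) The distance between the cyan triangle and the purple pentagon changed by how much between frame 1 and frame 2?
+1.2

Distance in frame 1: 5.7. Distance in frame 2: 6.9.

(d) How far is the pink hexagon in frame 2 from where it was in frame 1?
5.2

The pink hexagon moved from (4.0, 11.8) to (8.2, 14.9), a distance of √(4.2² + 3.1²) ≈ 5.2.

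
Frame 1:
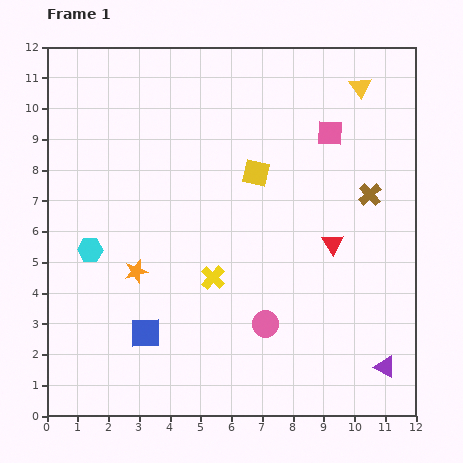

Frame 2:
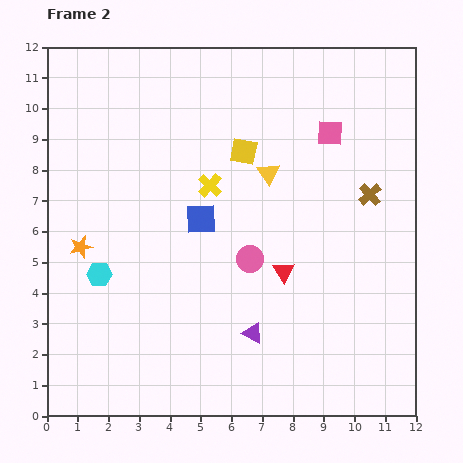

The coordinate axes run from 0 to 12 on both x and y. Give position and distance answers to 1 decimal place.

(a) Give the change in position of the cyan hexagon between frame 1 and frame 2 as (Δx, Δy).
(0.3, -0.8)

The cyan hexagon was at (1.4, 5.4) in frame 1 and (1.7, 4.6) in frame 2.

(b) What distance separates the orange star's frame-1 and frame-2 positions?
2.0

The orange star moved from (2.9, 4.7) to (1.1, 5.5), a distance of √(1.8² + 0.8²) ≈ 2.0.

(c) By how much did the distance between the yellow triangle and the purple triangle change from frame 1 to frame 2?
-3.9

Distance in frame 1: 9.1. Distance in frame 2: 5.2.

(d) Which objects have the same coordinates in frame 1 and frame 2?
the brown cross, the pink square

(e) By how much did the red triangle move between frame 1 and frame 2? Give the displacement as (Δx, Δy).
(-1.6, -0.9)

The red triangle was at (9.3, 5.6) in frame 1 and (7.7, 4.7) in frame 2.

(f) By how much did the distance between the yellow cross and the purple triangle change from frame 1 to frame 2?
-1.3

Distance in frame 1: 6.3. Distance in frame 2: 5.0.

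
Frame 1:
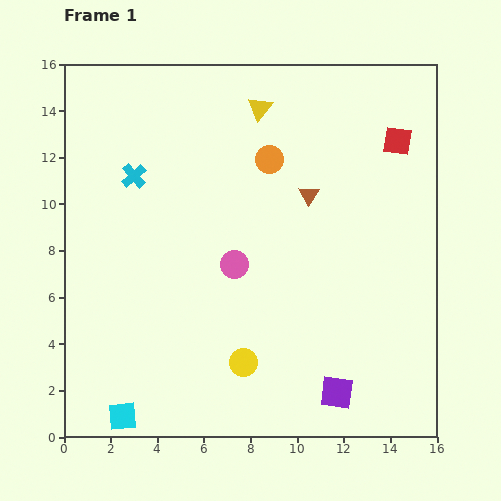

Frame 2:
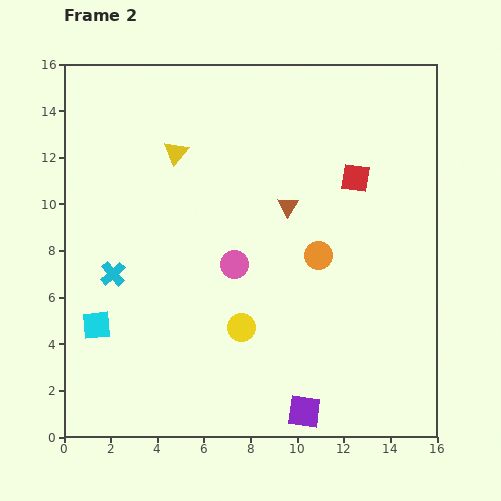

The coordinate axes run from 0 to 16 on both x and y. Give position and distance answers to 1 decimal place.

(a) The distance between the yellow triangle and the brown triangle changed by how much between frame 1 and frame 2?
+1.0

Distance in frame 1: 4.3. Distance in frame 2: 5.3.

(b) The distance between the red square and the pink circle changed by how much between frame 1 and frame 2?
-2.4

Distance in frame 1: 8.8. Distance in frame 2: 6.4.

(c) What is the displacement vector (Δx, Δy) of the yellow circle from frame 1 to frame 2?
(-0.1, 1.5)

The yellow circle was at (7.7, 3.2) in frame 1 and (7.6, 4.7) in frame 2.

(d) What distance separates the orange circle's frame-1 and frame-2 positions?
4.6

The orange circle moved from (8.8, 11.9) to (10.9, 7.8), a distance of √(2.1² + 4.1²) ≈ 4.6.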